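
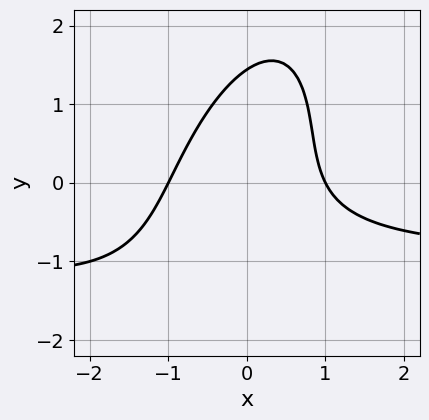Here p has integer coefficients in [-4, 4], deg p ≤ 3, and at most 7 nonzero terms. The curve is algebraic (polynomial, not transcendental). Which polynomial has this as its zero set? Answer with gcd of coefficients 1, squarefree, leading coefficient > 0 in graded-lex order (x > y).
First, deg p = 3.
Next, observable constraints: among the integer gridlines, it crosses the x-axis at x ∈ {-1, 1}.
Finally, assembling these constraints gives the stated polynomial.

3*x^2*y - 2*x*y^2 + y^3 + 3*x^2 - 3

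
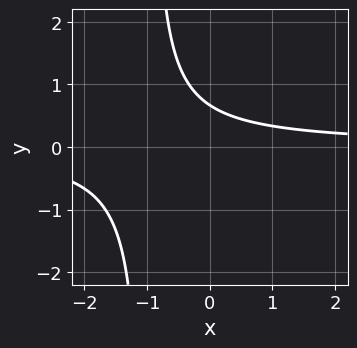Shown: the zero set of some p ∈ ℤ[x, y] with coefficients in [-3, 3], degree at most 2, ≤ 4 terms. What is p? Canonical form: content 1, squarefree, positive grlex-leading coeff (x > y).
(a) The degree is 2 — a generic line meets the curve in up to 2 points.
(b) Reading off the gridlines: it misses every integer gridline on the x-axis.
(c) Matching integer coefficients to the picture gives p.

3*x*y + 3*y - 2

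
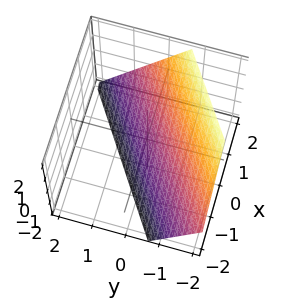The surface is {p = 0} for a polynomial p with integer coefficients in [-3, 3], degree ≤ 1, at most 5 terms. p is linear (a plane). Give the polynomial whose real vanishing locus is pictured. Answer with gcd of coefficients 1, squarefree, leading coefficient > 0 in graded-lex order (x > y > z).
1. deg p = 1.
2. Checking where it meets the axes: it meets the x-axis at x = 1 (among the integer gridlines); it crosses the z-axis at the gridline z = -1.
3. Solving for integer coefficients yields p as stated.

2*x - 3*y - 2*z - 2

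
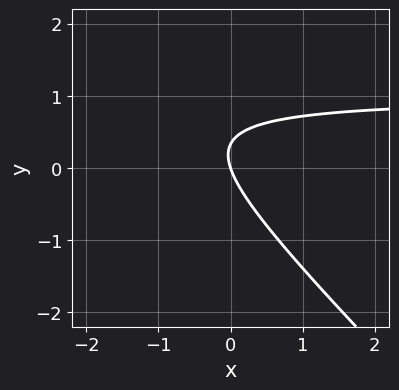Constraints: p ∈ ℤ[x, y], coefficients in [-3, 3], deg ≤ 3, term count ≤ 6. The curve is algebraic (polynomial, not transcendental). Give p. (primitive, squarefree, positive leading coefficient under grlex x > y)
First, the degree is 2 — no degree-1 curve has this shape.
Then, against the integer gridlines: one y-axis crossing is at y = 0; one x-axis crossing is at x = 0.
Finally, putting this together gives p.

3*x*y + 3*y^2 - 3*x - y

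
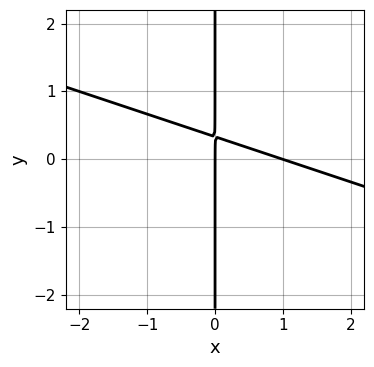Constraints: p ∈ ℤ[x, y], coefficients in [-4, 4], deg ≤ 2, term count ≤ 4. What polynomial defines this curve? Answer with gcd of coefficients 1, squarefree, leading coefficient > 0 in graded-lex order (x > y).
x^2 + 3*x*y - x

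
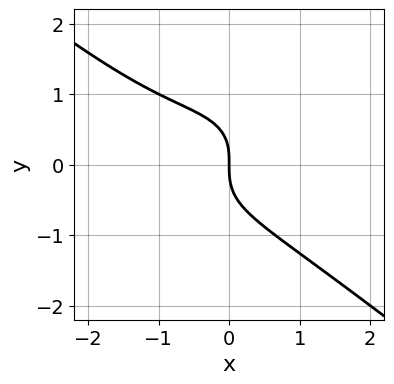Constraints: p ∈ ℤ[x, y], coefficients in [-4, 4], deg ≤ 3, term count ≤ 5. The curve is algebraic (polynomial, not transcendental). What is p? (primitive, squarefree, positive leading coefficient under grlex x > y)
First, the degree is 3 — the shape is more complex than any degree-2 curve.
Next, from the visible intercepts: it meets the y-axis at y = 0 (among the integer gridlines); it crosses the x-axis at the gridline x = 0.
Finally, assembling these constraints gives the stated polynomial.

x^3 + 2*y^3 + x^2 + 2*x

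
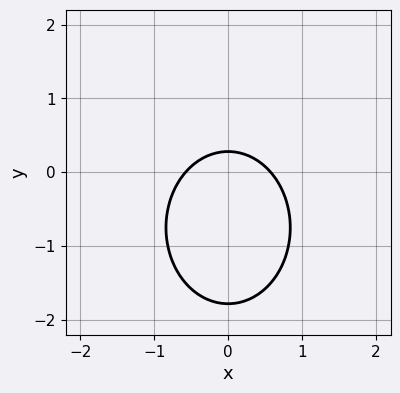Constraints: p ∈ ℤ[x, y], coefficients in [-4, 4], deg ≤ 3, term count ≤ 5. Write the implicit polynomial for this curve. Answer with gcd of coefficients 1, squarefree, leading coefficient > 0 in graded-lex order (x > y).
3*x^2 + 2*y^2 + 3*y - 1

First, degree: the shape is more complex than any degree-1 curve, so deg p = 2.
Next, symmetries: mirror symmetry x ↦ −x ⇒ only even powers of x.
Finally, fitting integer coefficients to these (and the overall shape) gives p.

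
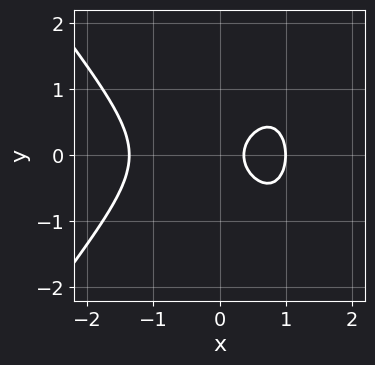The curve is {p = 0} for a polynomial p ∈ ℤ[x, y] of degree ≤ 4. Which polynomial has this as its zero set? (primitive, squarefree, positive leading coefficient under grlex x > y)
1. deg p = 3.
2. Symmetries: it's symmetric under y → −y, forcing even powers of y.
3. Observable constraints: it misses every integer gridline on the y-axis; it crosses the x-axis at the gridline x = 1.
4. These observations pin down the coefficients.

2*x^3 - x*y^2 + 3*y^2 - 3*x + 1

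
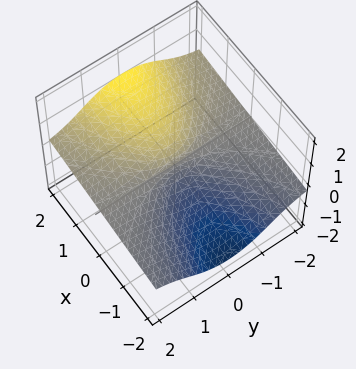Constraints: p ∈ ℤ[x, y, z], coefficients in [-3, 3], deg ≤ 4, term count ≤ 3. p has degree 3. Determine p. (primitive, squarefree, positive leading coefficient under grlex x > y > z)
First, degree: a generic line meets the surface in up to 3 points, so deg p = 3.
Then, checking where it meets the axes: it crosses the z-axis at the gridline z = 0; the visible y-axis segment lies entirely on the surface; it crosses the x-axis at the gridline x = 0.
Finally, matching integer coefficients to the picture gives p.

3*y^2*z + 2*z^3 - 2*x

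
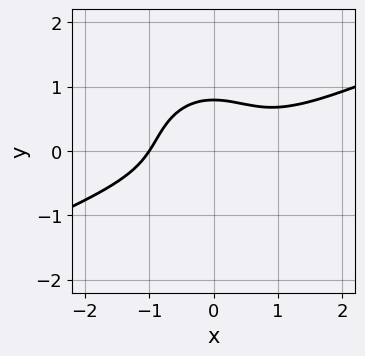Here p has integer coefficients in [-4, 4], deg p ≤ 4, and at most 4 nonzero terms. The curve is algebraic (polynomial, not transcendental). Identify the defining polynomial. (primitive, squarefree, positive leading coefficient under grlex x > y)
x^3 - 2*x^2*y - 2*y^3 + 1

1. Degree: the shape is more complex than any degree-2 curve, so deg p = 3.
2. Observable constraints: it meets the x-axis at x = -1 (among the integer gridlines).
3. Together with the visible shape, these determine p as stated.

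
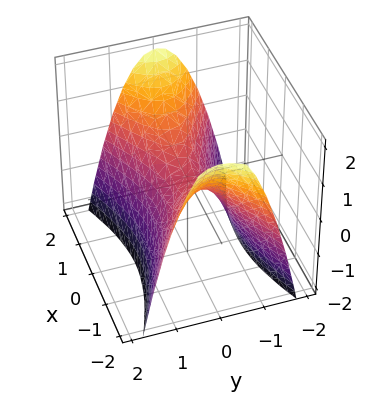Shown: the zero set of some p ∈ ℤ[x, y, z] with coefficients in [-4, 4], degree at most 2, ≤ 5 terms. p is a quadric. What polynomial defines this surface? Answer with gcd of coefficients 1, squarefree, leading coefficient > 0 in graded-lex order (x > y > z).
(a) deg p = 2. A hyperbolic paraboloid; a quadric.
(b) Symmetries: mirror symmetry x ↦ −x ⇒ only even powers of x; the y ↦ −y reflection is a symmetry, so y appears only in even powers.
(c) From the visible intercepts: it crosses the x-axis at the gridline x = 0; one z-axis crossing is at z = 0.
(d) Matching integer coefficients to the picture gives p.

x^2 - 3*y^2 - 2*z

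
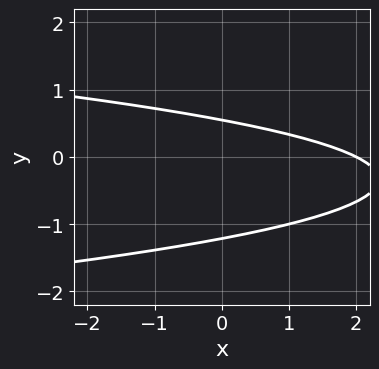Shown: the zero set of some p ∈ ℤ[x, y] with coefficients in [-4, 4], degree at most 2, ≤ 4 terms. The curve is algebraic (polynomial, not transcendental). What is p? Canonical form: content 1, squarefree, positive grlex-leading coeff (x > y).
(a) The degree is 2 — no degree-1 curve has this shape.
(b) Checking where it meets the axes: it crosses the x-axis at the gridline x = 2.
(c) Together with the visible shape, these determine p as stated.

3*y^2 + x + 2*y - 2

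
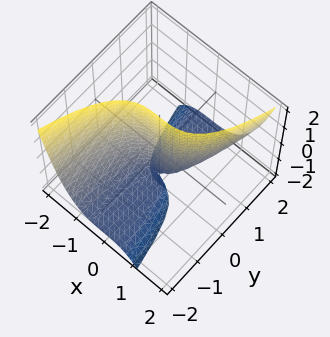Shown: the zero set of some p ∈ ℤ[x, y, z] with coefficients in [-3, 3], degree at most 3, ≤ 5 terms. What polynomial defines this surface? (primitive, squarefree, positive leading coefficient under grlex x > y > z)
deg p = 3. The shape is more complex than any degree-2 surface.
Reading off the gridlines: every point of the z-axis in the box is on the surface; one y-axis crossing is at y = 0.
Matching integer coefficients to the picture gives p.

2*x^3 - 2*y*z - 3*y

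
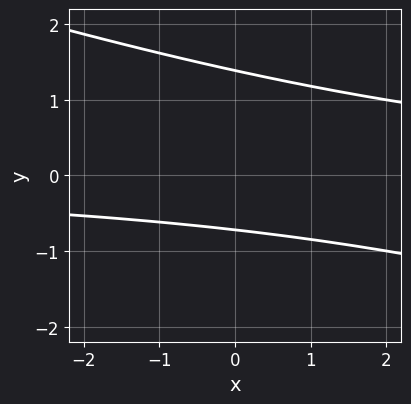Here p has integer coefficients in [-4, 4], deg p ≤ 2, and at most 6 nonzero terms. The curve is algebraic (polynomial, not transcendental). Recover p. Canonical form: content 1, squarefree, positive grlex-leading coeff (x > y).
x*y + 3*y^2 - 2*y - 3

(a) deg p = 2. A generic line meets the curve in up to 2 points.
(b) Reading off the gridlines: the curve avoids every integer x-axis point in the box.
(c) Solving for integer coefficients yields p as stated.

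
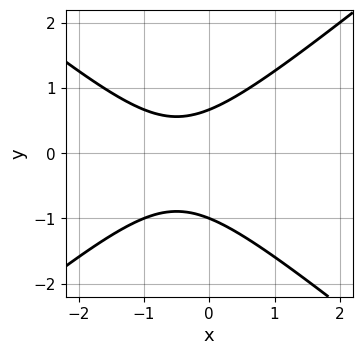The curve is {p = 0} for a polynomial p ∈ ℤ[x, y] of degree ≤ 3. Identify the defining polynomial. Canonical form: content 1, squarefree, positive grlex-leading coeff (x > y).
1. The degree is 2 — the shape is more complex than any degree-1 curve.
2. From the visible intercepts: the curve avoids every integer x-axis point in the box; it meets the y-axis at y = -1 (among the integer gridlines).
3. Together with the visible shape, these determine p as stated.

2*x^2 - 3*y^2 + 2*x - y + 2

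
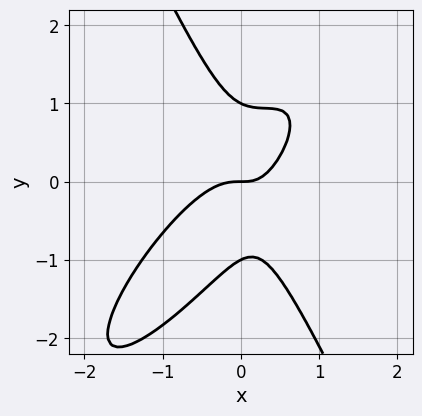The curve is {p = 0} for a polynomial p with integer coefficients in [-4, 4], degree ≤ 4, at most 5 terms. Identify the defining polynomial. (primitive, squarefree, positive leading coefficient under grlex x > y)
3*x^3 - 3*x^2*y + y^3 + x*y - y

(a) The degree is 3 — a generic line meets the curve in up to 3 points.
(b) Observable constraints: it crosses the x-axis at the gridline x = 0; among the integer gridlines, it crosses the y-axis at y ∈ {-1, 0, 1}.
(c) Solving for integer coefficients yields p as stated.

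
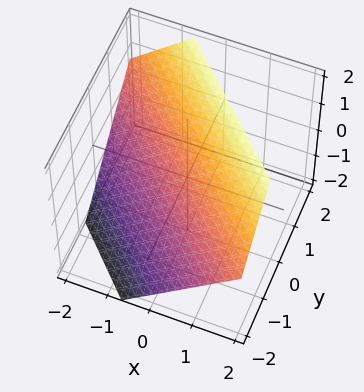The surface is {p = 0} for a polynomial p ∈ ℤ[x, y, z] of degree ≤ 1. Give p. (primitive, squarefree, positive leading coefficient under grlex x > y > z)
3*x + 3*y - 3*z + 2

Degree: the surface is flat (a plane), so deg p = 1.
Matching integer coefficients to the picture gives p.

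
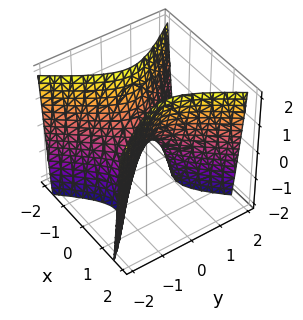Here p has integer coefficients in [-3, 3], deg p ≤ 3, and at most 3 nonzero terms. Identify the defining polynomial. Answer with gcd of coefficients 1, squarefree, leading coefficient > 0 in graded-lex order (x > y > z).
3*x^2 - 2*y^2 - z

deg p = 2. A hyperbolic paraboloid; a quadric.
Symmetries: mirror symmetry y ↦ −y ⇒ only even powers of y; the x ↦ −x reflection is a symmetry, so x appears only in even powers.
Observable constraints: one z-axis crossing is at z = 0; it crosses the y-axis at the gridline y = 0.
Fitting integer coefficients to these (and the overall shape) gives p.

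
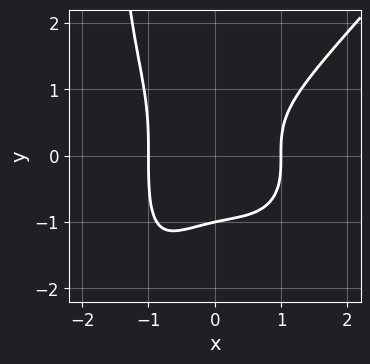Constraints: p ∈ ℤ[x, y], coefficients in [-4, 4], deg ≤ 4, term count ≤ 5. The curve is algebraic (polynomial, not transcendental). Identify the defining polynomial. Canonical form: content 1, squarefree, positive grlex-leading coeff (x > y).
3*x^4 - 2*x*y^3 - 3*y^3 - 3

The degree is 4 — a generic line meets the curve in up to 4 points.
Against the integer gridlines: the x-axis gridline crossings are at x ∈ {-1, 1}; it meets the y-axis at y = -1 (among the integer gridlines).
Solving for integer coefficients yields p as stated.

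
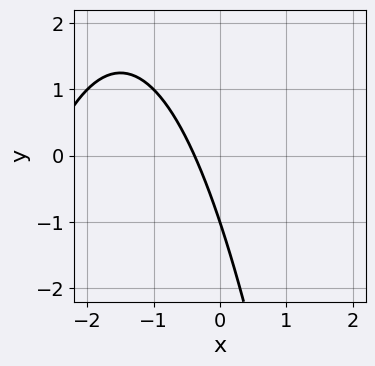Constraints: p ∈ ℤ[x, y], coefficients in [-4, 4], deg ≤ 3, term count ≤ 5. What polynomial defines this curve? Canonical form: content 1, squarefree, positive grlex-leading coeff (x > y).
First, the degree is 2 — a generic line meets the curve in up to 2 points.
Then, against the integer gridlines: one y-axis crossing is at y = -1.
Finally, the integer polynomial consistent with all of this is the stated p.

x^2 + 3*x + y + 1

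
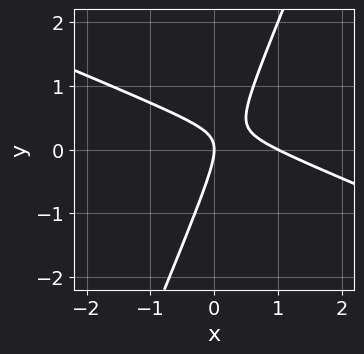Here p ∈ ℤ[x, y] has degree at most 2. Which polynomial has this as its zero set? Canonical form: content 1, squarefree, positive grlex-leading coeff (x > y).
x^2 + 2*x*y - y^2 - x

deg p = 2. The shape is more complex than any degree-1 curve.
Checking where it meets the axes: one y-axis crossing is at y = 0; the x-axis gridline crossings are at x ∈ {0, 1}.
Assembling these constraints gives the stated polynomial.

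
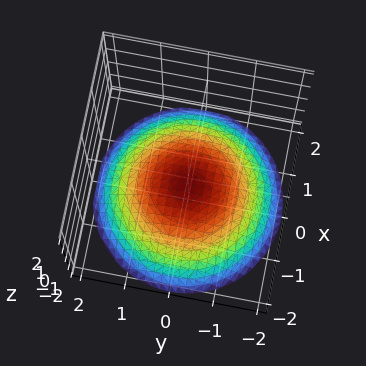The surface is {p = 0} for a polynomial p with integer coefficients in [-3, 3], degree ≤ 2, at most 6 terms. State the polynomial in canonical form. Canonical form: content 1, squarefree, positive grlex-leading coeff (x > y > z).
(a) Degree: no degree-1 surface has this shape, so deg p = 2.
(b) Symmetries: rotational symmetry about the z-axis ⇒ p depends on x, y only through x² + y².
(c) From the visible intercepts: it misses every integer gridline on the y-axis; no x-intercept at any integer in the box; a circular section at z = -1 has radius exactly 1.
(d) The integer polynomial consistent with all of this is the stated p.

x^2 + y^2 + 3*z + 2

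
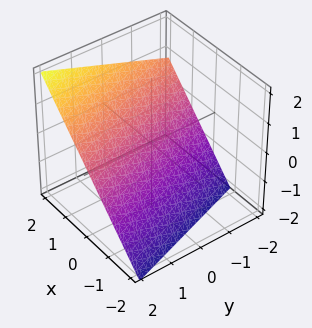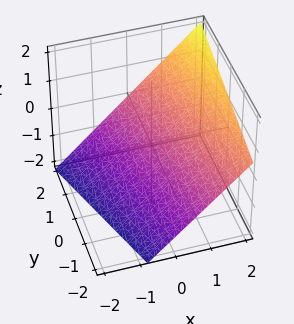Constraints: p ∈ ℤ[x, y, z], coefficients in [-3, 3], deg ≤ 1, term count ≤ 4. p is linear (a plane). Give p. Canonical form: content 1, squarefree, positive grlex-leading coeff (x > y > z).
3*x + y - 3*z - 2

1. The degree is 1 — the surface is flat (a plane).
2. Observable constraints: it crosses the y-axis at the gridline y = 2.
3. Matching integer coefficients to the picture gives p.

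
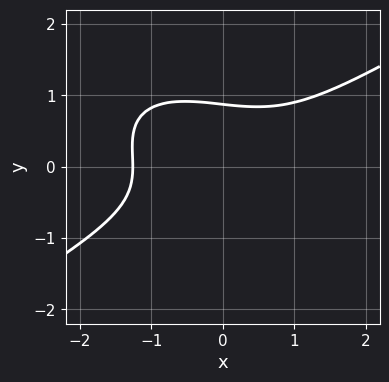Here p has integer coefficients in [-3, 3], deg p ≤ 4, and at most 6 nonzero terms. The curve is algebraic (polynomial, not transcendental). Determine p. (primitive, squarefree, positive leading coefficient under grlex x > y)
x^3 - x*y^2 - 3*y^3 + 2

(a) The degree is 3 — the shape is more complex than any degree-2 curve.
(b) Matching integer coefficients to the picture gives p.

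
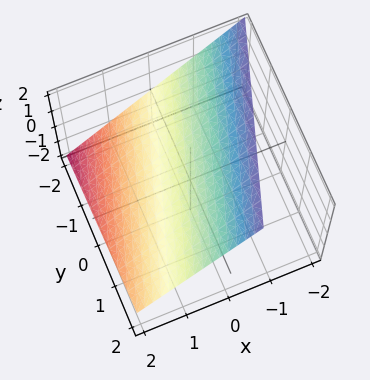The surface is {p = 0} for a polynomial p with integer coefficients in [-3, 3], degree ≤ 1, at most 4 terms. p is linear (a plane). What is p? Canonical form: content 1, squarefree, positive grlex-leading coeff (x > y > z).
First, degree: every cross-section is a straight line — this is a plane, so deg p = 1.
Then, observable constraints: it meets the y-axis at y = -2 (among the integer gridlines).
Finally, solving for integer coefficients yields p as stated.

3*x - y + 3*z - 2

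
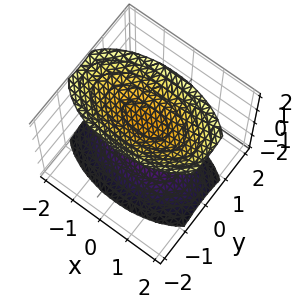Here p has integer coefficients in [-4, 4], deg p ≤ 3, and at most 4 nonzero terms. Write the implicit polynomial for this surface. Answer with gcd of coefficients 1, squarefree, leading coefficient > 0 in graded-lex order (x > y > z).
First, I count 2 distinct pieces. Treating them together as one polynomial.
Then, degree: two sheets facing apart; a quadric, so deg p = 2.
Then, symmetries: it's symmetric under x → −x, forcing even powers of x; the y ↦ −y reflection is a symmetry, so y appears only in even powers; mirror symmetry z ↦ −z ⇒ only even powers of z.
Next, checking where it meets the axes: no y-intercept at any integer in the box; it misses every integer gridline on the x-axis.
Finally, putting this together gives p.

x^2 + 3*y^2 - 2*z^2 + 3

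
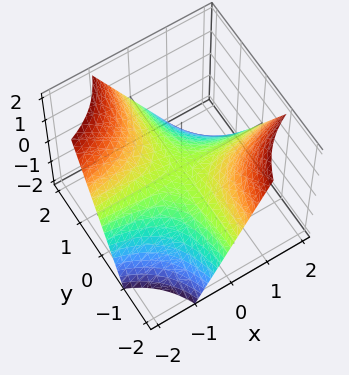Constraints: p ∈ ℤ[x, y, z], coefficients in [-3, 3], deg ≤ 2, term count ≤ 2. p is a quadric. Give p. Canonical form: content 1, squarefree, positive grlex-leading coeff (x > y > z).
The degree is 2 — a hyperbolic paraboloid; a quadric.
Observable constraints: the visible x-axis segment lies entirely on the surface; it meets the z-axis at z = 0 (among the integer gridlines); every point of the y-axis in the box is on the surface.
Matching integer coefficients to the picture gives p.

x*y + z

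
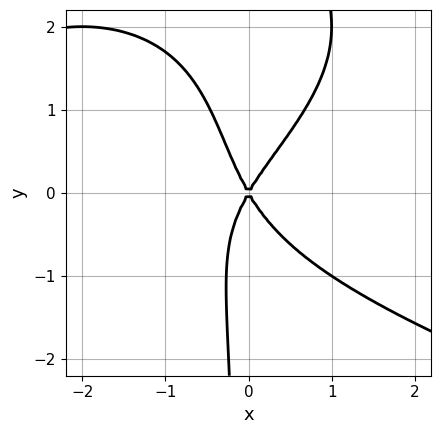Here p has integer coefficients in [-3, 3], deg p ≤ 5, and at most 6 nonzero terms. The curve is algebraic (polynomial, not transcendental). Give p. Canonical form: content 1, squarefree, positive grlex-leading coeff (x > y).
deg p = 4.
From the axis intercepts and sections: one y-axis crossing is at y = 0; it meets the x-axis at x = 0 (among the integer gridlines).
These observations pin down the coefficients.

x*y^3 + x^3 - 2*x*y^2 + 3*x^2 - y^2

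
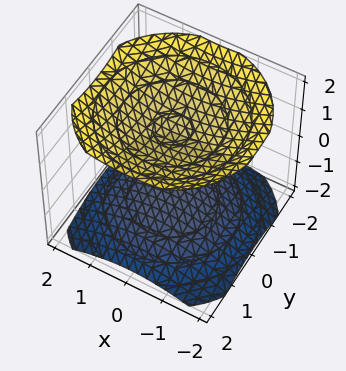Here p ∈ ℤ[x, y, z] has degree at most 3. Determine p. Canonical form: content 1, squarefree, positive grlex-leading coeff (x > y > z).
x^2 + y^2 - 2*z^2 + 3

I count 2 distinct pieces. Treating them together as one polynomial.
Degree: two sheets facing apart; a quadric, so deg p = 2.
Symmetries: the z ↦ −z reflection is a symmetry, so z appears only in even powers; the z-axis is an axis of rotation, so x and y enter only as x² + y².
From the visible intercepts: the surface avoids every integer y-axis point in the box; it misses every integer gridline on the x-axis.
Together with the visible shape, these determine p as stated.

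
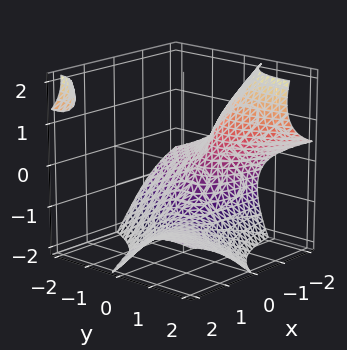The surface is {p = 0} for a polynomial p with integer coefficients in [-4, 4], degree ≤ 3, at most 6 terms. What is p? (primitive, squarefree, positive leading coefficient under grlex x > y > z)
3*x*y*z + z^3 + 2*y^2 + 2*x + 2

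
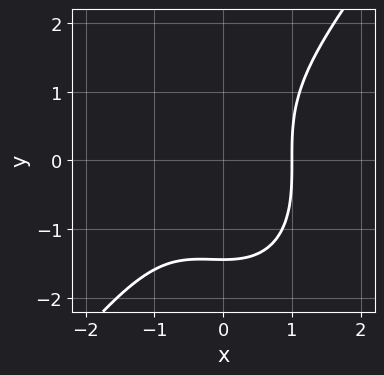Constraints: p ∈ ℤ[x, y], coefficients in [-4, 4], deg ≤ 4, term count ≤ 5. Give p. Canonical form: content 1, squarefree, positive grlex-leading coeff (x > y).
The degree is 3 — a generic line meets the curve in up to 3 points.
From the axis intercepts and sections: one x-axis crossing is at x = 1.
Solving for integer coefficients yields p as stated.

2*x^3 - y^3 + x^2 - 3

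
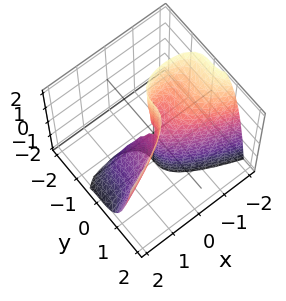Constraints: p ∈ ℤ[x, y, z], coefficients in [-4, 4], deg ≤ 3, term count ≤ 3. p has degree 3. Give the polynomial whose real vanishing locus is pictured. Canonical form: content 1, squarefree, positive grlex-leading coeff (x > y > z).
2*y^3 - x^2 - x*z

First, degree: no degree-2 surface has this shape, so deg p = 3.
Next, reading off the gridlines: the visible z-axis segment lies entirely on the surface; it crosses the y-axis at the gridline y = 0; it meets the x-axis at x = 0 (among the integer gridlines).
Finally, solving for integer coefficients yields p as stated.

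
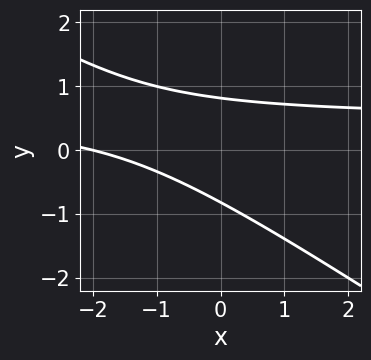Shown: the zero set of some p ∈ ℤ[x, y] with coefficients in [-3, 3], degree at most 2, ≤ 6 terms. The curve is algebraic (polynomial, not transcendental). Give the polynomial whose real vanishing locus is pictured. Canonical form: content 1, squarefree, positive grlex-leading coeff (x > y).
2*x*y + 3*y^2 - x - 2

1. deg p = 2. No degree-1 curve has this shape.
2. Checking where it meets the axes: it meets the x-axis at x = -2 (among the integer gridlines).
3. Putting this together gives p.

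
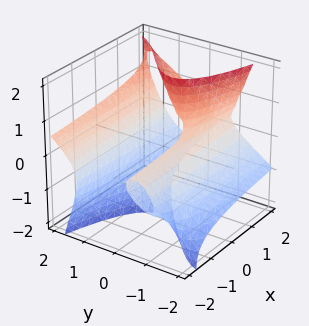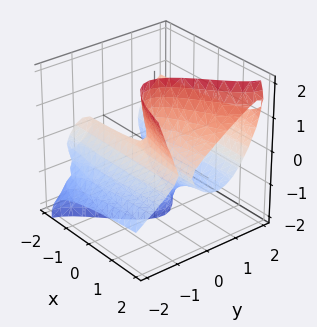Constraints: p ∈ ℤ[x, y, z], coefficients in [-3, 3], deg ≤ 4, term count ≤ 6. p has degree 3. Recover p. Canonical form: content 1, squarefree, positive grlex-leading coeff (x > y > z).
2*x*z^2 + 2*y^3 - 3*y^2*z - 3*y - 1

First, deg p = 3. The shape is more complex than any degree-2 surface.
Then, from the visible intercepts: no x-intercept at any integer in the box; the surface avoids every integer z-axis point in the box.
Finally, putting this together gives p. Check: (0, -1, 0) on the y-axis lies on the surface, and p(0, -1, 0) = 0. ✓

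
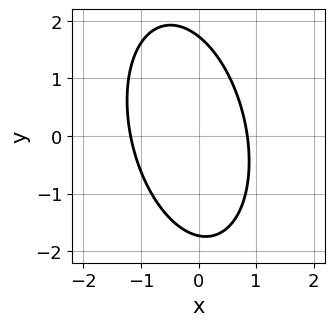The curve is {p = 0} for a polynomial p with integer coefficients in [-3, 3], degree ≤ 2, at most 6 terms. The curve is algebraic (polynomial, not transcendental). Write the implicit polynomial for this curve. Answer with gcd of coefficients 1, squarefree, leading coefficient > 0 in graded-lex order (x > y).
3*x^2 + x*y + y^2 + x - 3

(a) deg p = 2.
(b) Matching integer coefficients to the picture gives p.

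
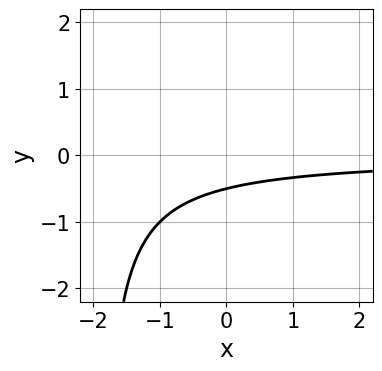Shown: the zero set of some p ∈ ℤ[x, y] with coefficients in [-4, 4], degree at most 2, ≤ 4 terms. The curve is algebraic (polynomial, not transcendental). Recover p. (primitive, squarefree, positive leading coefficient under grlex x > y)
x*y + 2*y + 1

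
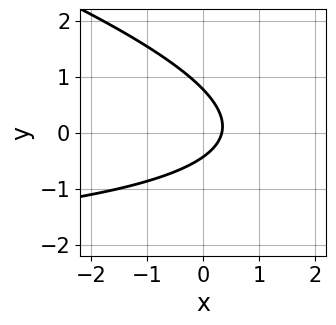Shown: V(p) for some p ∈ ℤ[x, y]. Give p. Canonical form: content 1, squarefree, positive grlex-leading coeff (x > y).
First, the degree is 2 — a generic line meets the curve in up to 2 points.
Finally, matching integer coefficients to the picture gives p.

x*y + 3*y^2 + 3*x - y - 1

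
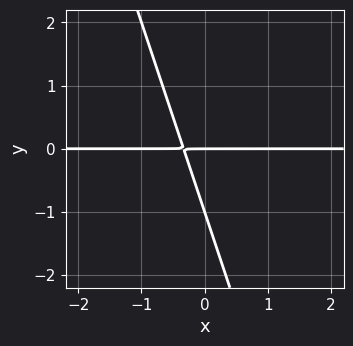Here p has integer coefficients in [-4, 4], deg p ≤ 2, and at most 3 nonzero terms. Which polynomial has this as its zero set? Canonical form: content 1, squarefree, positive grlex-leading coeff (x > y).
3*x*y + y^2 + y

deg p = 2.
Against the integer gridlines: the visible x-axis segment lies entirely on the curve; among the integer gridlines, it crosses the y-axis at y ∈ {-1, 0}.
Fitting integer coefficients to these (and the overall shape) gives p.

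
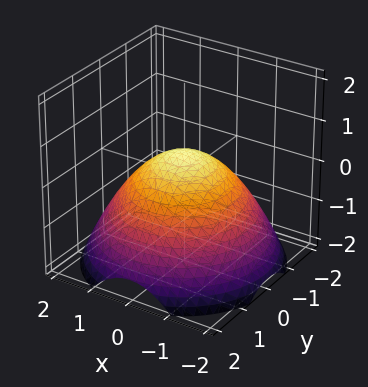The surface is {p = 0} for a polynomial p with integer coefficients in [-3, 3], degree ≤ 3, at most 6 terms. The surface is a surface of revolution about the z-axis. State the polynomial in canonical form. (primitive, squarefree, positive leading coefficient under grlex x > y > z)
The degree is 2 — a generic line meets the surface in up to 2 points.
Symmetries: the surface is invariant under rotation about z: p = q(x² + y², z).
From the axis intercepts and sections: a circular section at z = -1 has radius between 1 and 2; the x-axis gridline crossings are at x ∈ {-1, 1}; among the integer gridlines, it crosses the y-axis at y ∈ {-1, 1}.
Putting this together gives p.

x^2 + y^2 + 2*z - 1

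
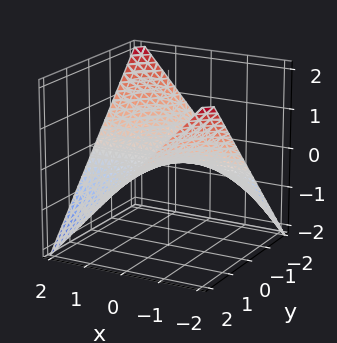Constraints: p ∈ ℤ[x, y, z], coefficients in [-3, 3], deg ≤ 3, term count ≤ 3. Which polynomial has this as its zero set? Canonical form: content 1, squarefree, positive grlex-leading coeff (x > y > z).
deg p = 2.
From the visible intercepts: every point of the x-axis in the box is on the surface; every point of the y-axis in the box is on the surface; it crosses the z-axis at the gridline z = 0.
Assembling these constraints gives the stated polynomial.

x*y + 2*z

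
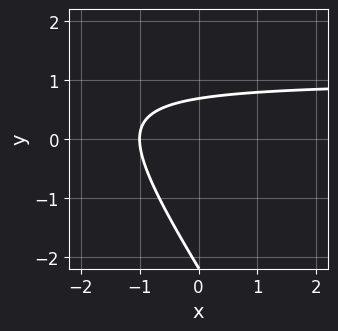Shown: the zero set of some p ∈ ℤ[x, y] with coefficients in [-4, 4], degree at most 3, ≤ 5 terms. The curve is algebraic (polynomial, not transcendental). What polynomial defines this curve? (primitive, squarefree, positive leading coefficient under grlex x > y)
3*x*y + 2*y^2 - 3*x + 3*y - 3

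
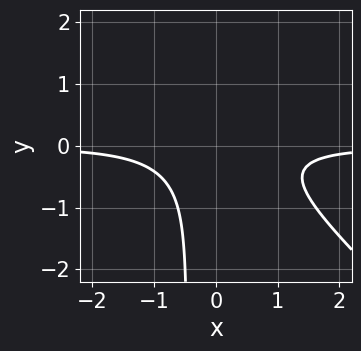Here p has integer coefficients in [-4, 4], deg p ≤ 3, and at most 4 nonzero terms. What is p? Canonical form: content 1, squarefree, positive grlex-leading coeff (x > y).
1. deg p = 3. A generic line meets the curve in up to 3 points.
2. Checking where it meets the axes: no x-intercept at any integer in the box; the curve avoids every integer y-axis point in the box.
3. Matching integer coefficients to the picture gives p.

2*x^2*y + 2*x*y^2 + y^2 + 1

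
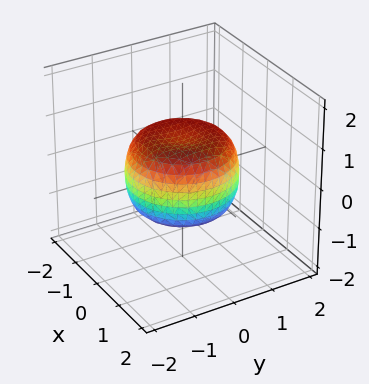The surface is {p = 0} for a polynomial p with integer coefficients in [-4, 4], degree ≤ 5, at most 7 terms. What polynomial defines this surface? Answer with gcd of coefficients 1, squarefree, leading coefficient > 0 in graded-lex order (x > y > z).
First, deg p = 4. The shape is more complex than any degree-3 surface.
Next, symmetries: every cross-section ⟂ z is a circle, so x, y appear only via x² + y².
Next, observable constraints: a circular section at z = 0 has radius between 1 and 2.
Finally, fitting integer coefficients to these (and the overall shape) gives p.

2*x^4 + 4*x^2*y^2 + 2*y^4 - 2*x^2 - 2*y^2 + 3*z^2 - 2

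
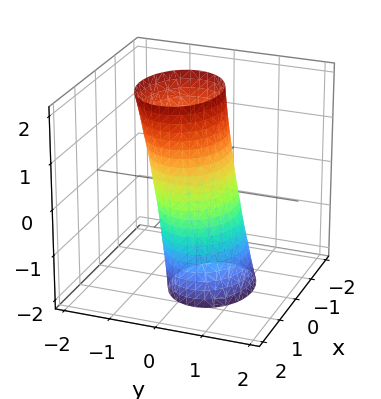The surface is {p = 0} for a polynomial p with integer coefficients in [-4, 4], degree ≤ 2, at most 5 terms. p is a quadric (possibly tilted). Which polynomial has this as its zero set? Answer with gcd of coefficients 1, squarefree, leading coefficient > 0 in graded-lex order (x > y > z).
2*x^2 + 3*y^2 + y*z - 2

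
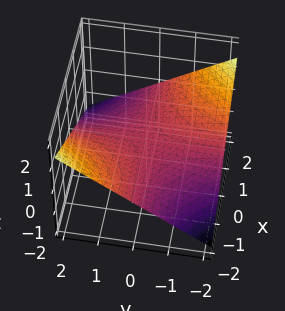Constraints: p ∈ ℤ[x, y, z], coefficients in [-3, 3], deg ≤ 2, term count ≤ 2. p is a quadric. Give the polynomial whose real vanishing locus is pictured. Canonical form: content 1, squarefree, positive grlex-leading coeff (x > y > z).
x*y + 3*z

(a) The degree is 2 — a hyperbolic paraboloid; a quadric.
(b) From the visible intercepts: it crosses the z-axis at the gridline z = 0; the visible x-axis segment lies entirely on the surface; every point of the y-axis in the box is on the surface.
(c) Matching integer coefficients to the picture gives p.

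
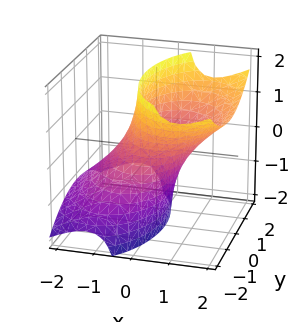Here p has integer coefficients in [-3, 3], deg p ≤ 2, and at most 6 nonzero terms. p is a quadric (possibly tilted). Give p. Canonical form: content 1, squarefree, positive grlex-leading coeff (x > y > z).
2*x^2 - 3*x*z + y^2 - 2

Degree: no degree-1 surface has this shape, so deg p = 2.
Against the integer gridlines: among the integer gridlines, it crosses the x-axis at x ∈ {-1, 1}; the surface avoids every integer z-axis point in the box.
Fitting integer coefficients to these (and the overall shape) gives p.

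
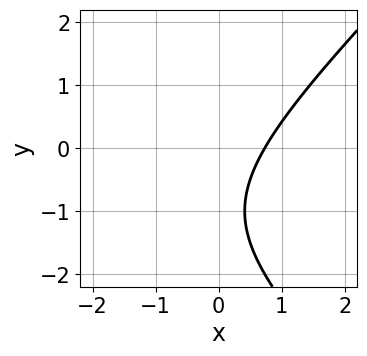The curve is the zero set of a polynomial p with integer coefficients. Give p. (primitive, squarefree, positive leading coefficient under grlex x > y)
1. The degree is 2 — a generic line meets the curve in up to 2 points.
2. Observable constraints: it misses every integer gridline on the y-axis.
3. Matching integer coefficients to the picture gives p.

x^2 - y^2 + 2*x - 2*y - 2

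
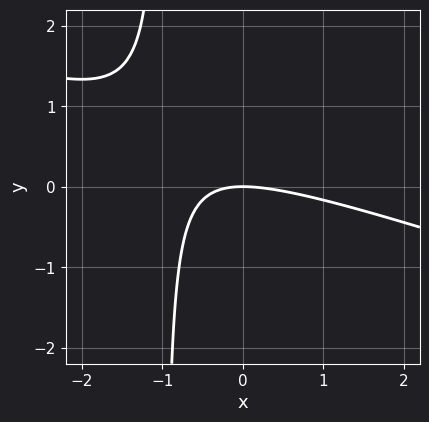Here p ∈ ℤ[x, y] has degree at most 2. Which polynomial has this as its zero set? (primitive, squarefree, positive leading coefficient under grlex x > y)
x^2 + 3*x*y + 3*y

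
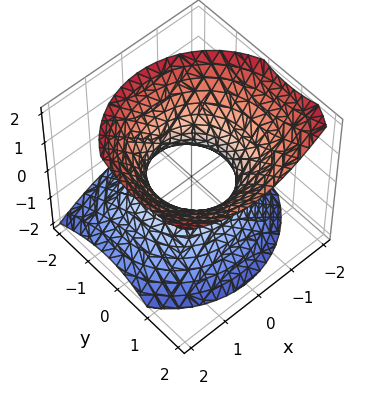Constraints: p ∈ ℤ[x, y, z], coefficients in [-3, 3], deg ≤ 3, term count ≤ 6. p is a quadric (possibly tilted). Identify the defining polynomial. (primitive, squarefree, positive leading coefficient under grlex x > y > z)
3*x^2 + 3*y^2 - 2*y*z - 3*z^2 - 3

1. The degree is 2 — a generic line meets the surface in up to 2 points.
2. From the axis intercepts and sections: it misses every integer gridline on the z-axis; among the integer gridlines, it crosses the x-axis at x ∈ {-1, 1}.
3. Putting this together gives p. Check: (0, 1, 0) on the y-axis lies on the surface, and p(0, 1, 0) = 0. ✓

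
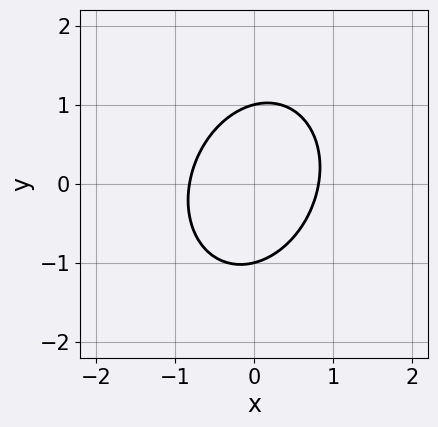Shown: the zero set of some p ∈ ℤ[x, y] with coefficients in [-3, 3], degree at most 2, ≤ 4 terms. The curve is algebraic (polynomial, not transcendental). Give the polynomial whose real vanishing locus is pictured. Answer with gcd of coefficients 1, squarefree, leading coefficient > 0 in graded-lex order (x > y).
3*x^2 - x*y + 2*y^2 - 2

(a) deg p = 2. The shape is more complex than any degree-1 curve.
(b) Against the integer gridlines: the y-axis gridline crossings are at y ∈ {-1, 1}.
(c) These observations pin down the coefficients.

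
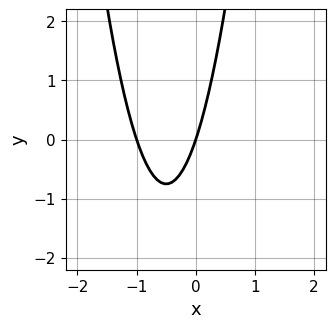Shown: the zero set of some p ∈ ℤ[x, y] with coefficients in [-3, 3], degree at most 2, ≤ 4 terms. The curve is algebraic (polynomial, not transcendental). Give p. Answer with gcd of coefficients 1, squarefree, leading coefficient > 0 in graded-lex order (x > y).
The degree is 2 — no degree-1 curve has this shape.
Observable constraints: the x-axis gridline crossings are at x ∈ {-1, 0}; it meets the y-axis at y = 0 (among the integer gridlines).
These observations pin down the coefficients.

3*x^2 + 3*x - y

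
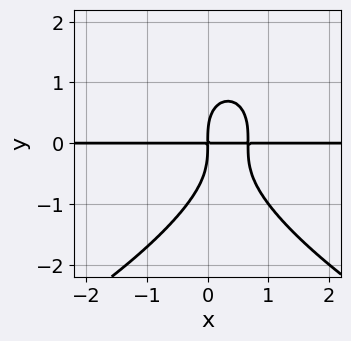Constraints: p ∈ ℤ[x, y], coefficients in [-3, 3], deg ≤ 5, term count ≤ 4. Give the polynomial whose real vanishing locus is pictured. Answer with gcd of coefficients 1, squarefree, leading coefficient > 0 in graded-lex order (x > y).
y^4 + 3*x^2*y - 2*x*y

First, degree: the shape is more complex than any degree-3 curve, so deg p = 4.
Next, checking where it meets the axes: every point of the x-axis in the box is on the curve.
Finally, fitting integer coefficients to these (and the overall shape) gives p.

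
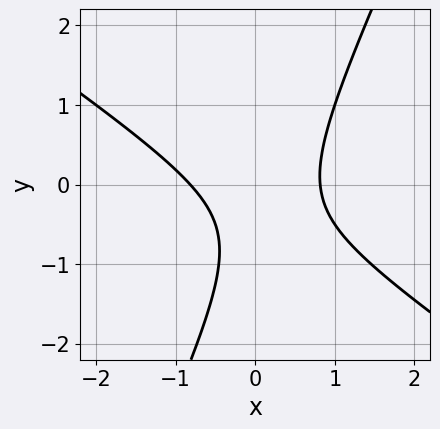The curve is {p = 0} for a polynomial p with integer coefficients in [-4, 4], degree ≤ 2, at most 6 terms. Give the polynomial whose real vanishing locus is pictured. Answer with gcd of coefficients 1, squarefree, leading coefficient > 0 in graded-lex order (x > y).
1. deg p = 2. The shape is more complex than any degree-1 curve.
2. From the axis intercepts and sections: the curve avoids every integer y-axis point in the box.
3. The integer polynomial consistent with all of this is the stated p.

3*x^2 + 3*x*y - 2*y^2 - 2*y - 2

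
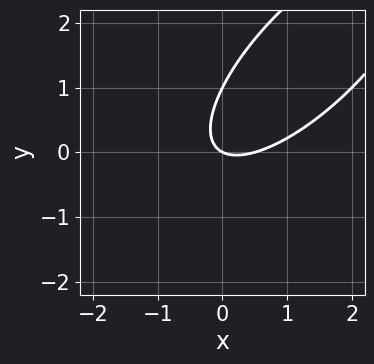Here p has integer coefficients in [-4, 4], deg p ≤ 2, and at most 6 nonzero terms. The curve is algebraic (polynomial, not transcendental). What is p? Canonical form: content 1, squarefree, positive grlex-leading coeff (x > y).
2*x^2 - 3*x*y + 2*y^2 - x - 2*y

(a) deg p = 2. A generic line meets the curve in up to 2 points.
(b) From the visible intercepts: among the integer gridlines, it crosses the y-axis at y ∈ {0, 1}; one x-axis crossing is at x = 0.
(c) The integer polynomial consistent with all of this is the stated p.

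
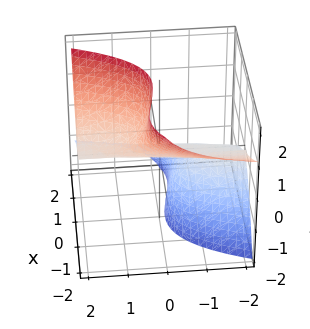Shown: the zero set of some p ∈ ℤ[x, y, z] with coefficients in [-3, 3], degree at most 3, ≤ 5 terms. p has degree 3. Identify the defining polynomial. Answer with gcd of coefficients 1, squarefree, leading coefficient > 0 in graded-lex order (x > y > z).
2*x^3 + 2*x^2*z - 3*y*z^2 + z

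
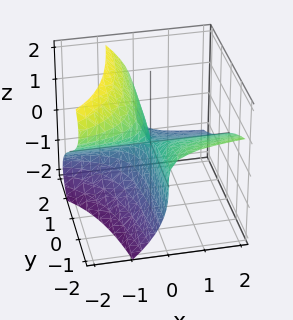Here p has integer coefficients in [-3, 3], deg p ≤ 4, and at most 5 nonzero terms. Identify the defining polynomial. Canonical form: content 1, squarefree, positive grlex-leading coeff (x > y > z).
Degree: the shape is more complex than any degree-2 surface, so deg p = 3.
Observable constraints: every point of the x-axis in the box is on the surface; the visible y-axis segment lies entirely on the surface.
Assembling these constraints gives the stated polynomial.

z^3 + 2*x*y + 3*x*z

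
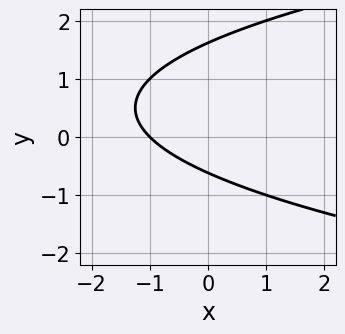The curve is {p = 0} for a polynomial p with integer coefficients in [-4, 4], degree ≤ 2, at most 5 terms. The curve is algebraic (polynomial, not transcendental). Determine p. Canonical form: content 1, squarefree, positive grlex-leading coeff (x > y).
y^2 - x - y - 1

(a) Degree: no degree-1 curve has this shape, so deg p = 2.
(b) From the visible intercepts: one x-axis crossing is at x = -1.
(c) These observations pin down the coefficients.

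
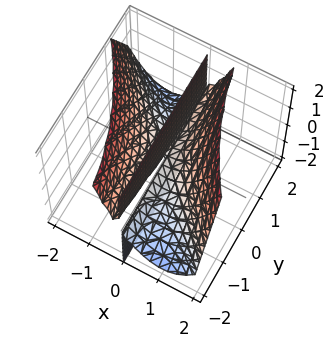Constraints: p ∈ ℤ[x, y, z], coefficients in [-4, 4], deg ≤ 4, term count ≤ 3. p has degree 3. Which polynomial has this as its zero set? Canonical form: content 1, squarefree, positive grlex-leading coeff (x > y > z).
x^3 + x^2*y - x*z

First, the degree is 3 — a generic line meets the surface in up to 3 points.
Then, observable constraints: it crosses the x-axis at the gridline x = 0; the visible y-axis segment lies entirely on the surface.
Finally, putting this together gives p. Check: (0, 0, 2) on the z-axis lies on the surface, and p(0, 0, 2) = 0. ✓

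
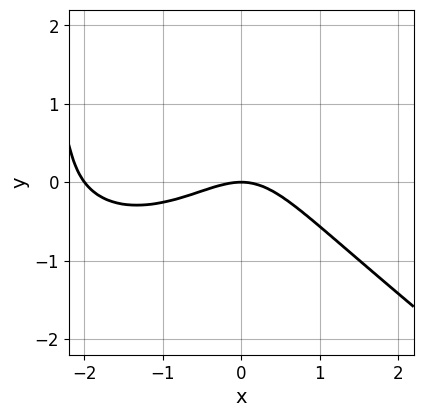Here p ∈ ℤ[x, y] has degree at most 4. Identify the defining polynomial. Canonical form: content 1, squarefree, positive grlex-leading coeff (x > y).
x^3 + 2*y^3 + 2*x^2 - 3*y^2 + 3*y

First, deg p = 3. No degree-2 curve has this shape.
Next, against the integer gridlines: among the integer gridlines, it crosses the x-axis at x ∈ {-2, 0}; it meets the y-axis at y = 0 (among the integer gridlines).
Finally, putting this together gives p.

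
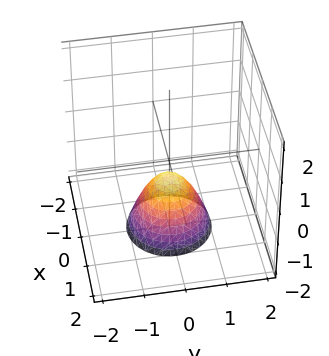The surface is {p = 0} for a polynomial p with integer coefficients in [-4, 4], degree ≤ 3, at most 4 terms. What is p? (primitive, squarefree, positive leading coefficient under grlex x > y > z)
(a) The degree is 2 — a generic line meets the surface in up to 2 points.
(b) By symmetry, the surface is invariant under rotation about z: p = q(x² + y², z).
(c) From the visible intercepts: the surface avoids every integer y-axis point in the box; the surface avoids every integer x-axis point in the box.
(d) Matching integer coefficients to the picture gives p.

3*x^2 + 3*y^2 + 2*z + 1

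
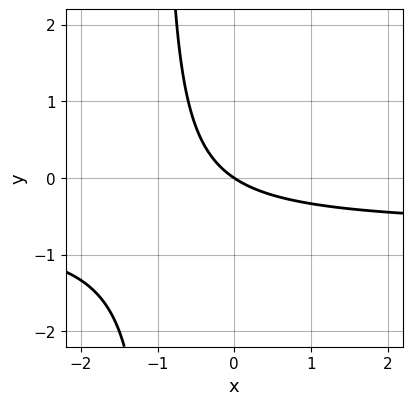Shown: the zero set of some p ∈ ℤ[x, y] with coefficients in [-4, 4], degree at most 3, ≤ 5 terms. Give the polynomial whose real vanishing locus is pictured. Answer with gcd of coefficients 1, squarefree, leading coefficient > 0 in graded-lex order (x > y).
3*x*y + 2*x + 3*y

First, degree: no degree-1 curve has this shape, so deg p = 2.
Then, checking where it meets the axes: it meets the y-axis at y = 0 (among the integer gridlines); it crosses the x-axis at the gridline x = 0.
Finally, fitting integer coefficients to these (and the overall shape) gives p.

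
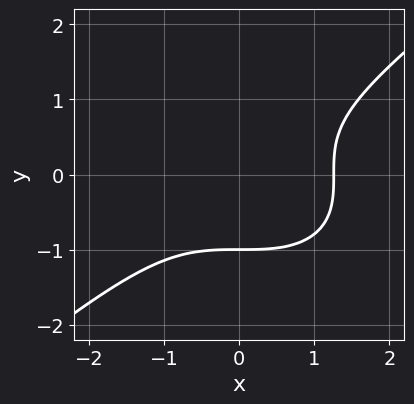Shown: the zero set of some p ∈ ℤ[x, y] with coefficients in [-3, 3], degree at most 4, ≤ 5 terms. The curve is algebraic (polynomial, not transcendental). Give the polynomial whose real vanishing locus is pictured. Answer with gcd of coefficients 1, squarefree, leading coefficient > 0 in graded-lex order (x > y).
x^3 - 2*y^3 - 2

1. The degree is 3 — a generic line meets the curve in up to 3 points.
2. Observable constraints: one y-axis crossing is at y = -1.
3. Putting this together gives p.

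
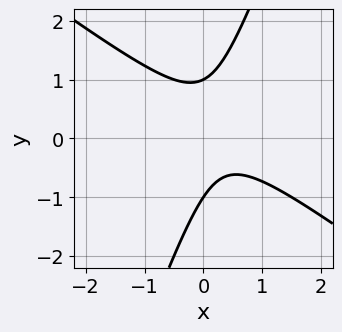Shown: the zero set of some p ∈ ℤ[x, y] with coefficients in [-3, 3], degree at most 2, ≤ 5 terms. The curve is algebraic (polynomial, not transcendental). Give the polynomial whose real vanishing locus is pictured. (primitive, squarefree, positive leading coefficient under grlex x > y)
(a) deg p = 2. A generic line meets the curve in up to 2 points.
(b) Reading off the gridlines: it misses every integer gridline on the x-axis; among the integer gridlines, it crosses the y-axis at y ∈ {-1, 1}.
(c) Together with the visible shape, these determine p as stated.

2*x^2 + 2*x*y - y^2 - x + 1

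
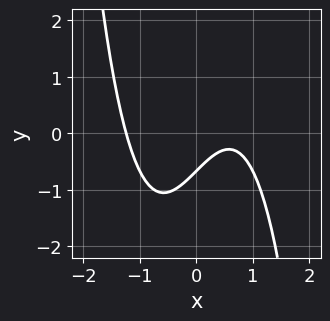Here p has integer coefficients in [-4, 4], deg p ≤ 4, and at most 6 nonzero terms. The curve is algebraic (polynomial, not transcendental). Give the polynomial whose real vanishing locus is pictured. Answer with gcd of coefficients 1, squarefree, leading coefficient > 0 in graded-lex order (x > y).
First, degree: a generic line meets the curve in up to 3 points, so deg p = 3.
Finally, the integer polynomial consistent with all of this is the stated p.

3*x^3 - 3*x + 3*y + 2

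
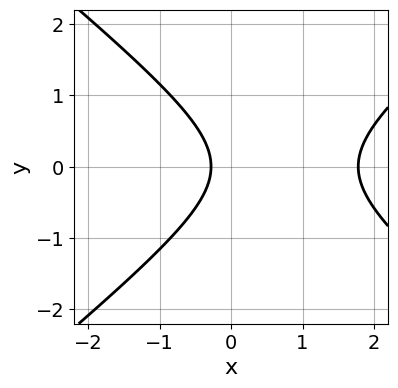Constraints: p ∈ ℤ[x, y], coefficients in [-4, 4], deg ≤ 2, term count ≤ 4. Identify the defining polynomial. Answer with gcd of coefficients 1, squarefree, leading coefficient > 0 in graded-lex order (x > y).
2*x^2 - 3*y^2 - 3*x - 1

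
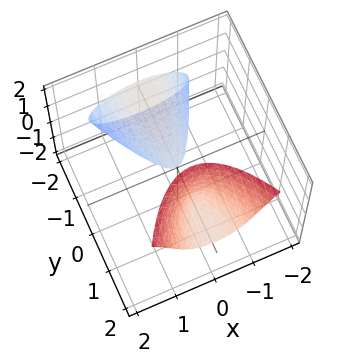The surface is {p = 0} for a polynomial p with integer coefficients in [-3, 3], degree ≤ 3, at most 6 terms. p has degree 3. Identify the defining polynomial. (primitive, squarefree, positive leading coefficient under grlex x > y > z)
z^3 - 3*x^2 + 3*y*z - 3*z^2 - y

The picture has 2 separate pieces. Treating them together as one polynomial.
Degree: a generic line meets the surface in up to 3 points, so deg p = 3.
Observable constraints: one x-axis crossing is at x = 0; one y-axis crossing is at y = 0; it meets the z-axis at z = 0 (among the integer gridlines).
Matching integer coefficients to the picture gives p.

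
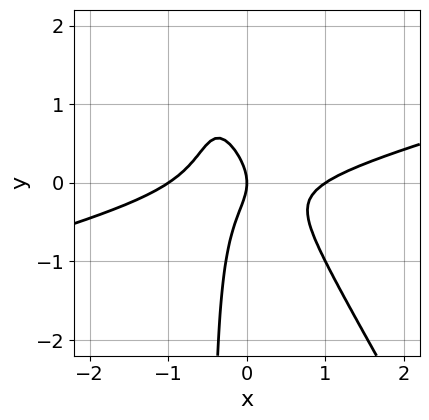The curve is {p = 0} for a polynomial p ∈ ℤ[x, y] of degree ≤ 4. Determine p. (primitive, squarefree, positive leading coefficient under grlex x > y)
x^3 - 3*x^2*y - 2*x*y^2 - y^2 - x

The degree is 3 — the shape is more complex than any degree-2 curve.
Checking where it meets the axes: it meets the y-axis at y = 0 (among the integer gridlines); the x-axis gridline crossings are at x ∈ {-1, 0, 1}.
Solving for integer coefficients yields p as stated.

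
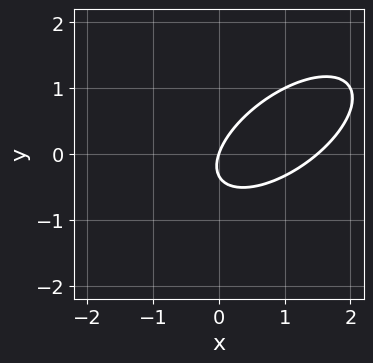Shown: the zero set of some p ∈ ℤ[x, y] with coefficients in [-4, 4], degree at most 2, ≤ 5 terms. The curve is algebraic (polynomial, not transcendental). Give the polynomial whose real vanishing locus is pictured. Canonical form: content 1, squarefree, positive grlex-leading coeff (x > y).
2*x^2 - 3*x*y + 3*y^2 - 3*x + y

(a) The degree is 2 — the shape is more complex than any degree-1 curve.
(b) From the visible intercepts: one y-axis crossing is at y = 0; one x-axis crossing is at x = 0.
(c) Putting this together gives p.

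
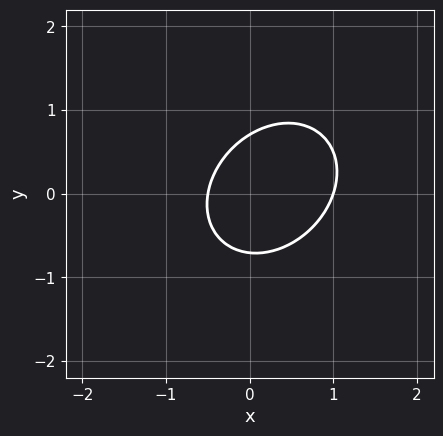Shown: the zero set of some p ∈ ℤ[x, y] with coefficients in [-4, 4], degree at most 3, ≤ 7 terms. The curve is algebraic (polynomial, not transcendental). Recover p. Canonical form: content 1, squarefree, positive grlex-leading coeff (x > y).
deg p = 2. A generic line meets the curve in up to 2 points.
From the axis intercepts and sections: it meets the x-axis at x = 1 (among the integer gridlines).
Solving for integer coefficients yields p as stated.

2*x^2 - x*y + 2*y^2 - x - 1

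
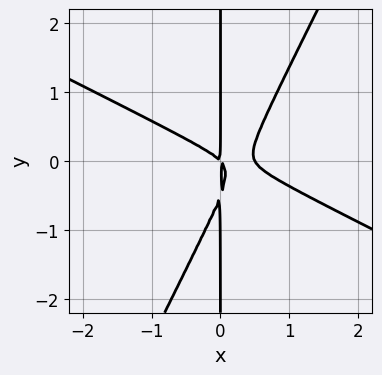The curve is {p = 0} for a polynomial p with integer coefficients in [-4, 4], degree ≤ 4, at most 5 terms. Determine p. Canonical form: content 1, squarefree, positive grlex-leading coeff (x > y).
2*x^3 + 3*x^2*y - 2*x*y^2 - x^2 - x*y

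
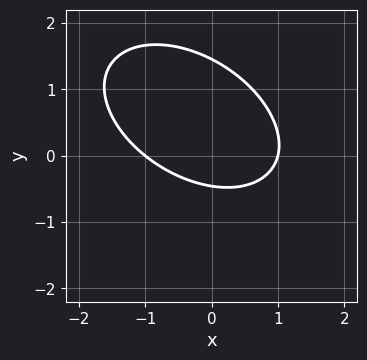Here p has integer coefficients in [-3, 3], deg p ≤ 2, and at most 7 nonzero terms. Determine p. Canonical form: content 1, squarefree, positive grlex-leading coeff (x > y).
First, degree: no degree-1 curve has this shape, so deg p = 2.
Then, reading off the gridlines: the x-axis gridline crossings are at x ∈ {-1, 1}.
Finally, putting this together gives p.

2*x^2 + 2*x*y + 3*y^2 - 3*y - 2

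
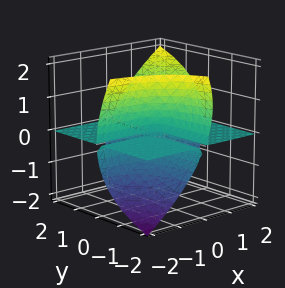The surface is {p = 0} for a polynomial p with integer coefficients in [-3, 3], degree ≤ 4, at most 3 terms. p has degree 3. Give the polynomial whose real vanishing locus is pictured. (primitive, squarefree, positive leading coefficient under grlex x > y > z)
1. There are 2 components. They look like related sheets of one shape, so recover p as a whole.
2. The degree is 3 — the shape is more complex than any degree-2 surface.
3. Reading off the gridlines: it crosses the z-axis at the gridline z = 0; the visible x-axis segment lies entirely on the surface.
4. Together with the visible shape, these determine p as stated.

2*x*y*z - y*z^2 - z^3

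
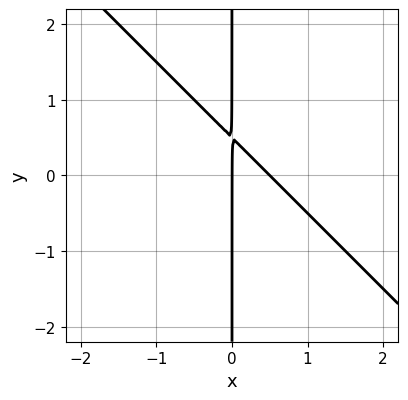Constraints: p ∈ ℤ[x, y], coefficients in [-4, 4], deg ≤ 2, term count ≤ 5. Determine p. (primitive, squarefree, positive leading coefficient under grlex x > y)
2*x^2 + 2*x*y - x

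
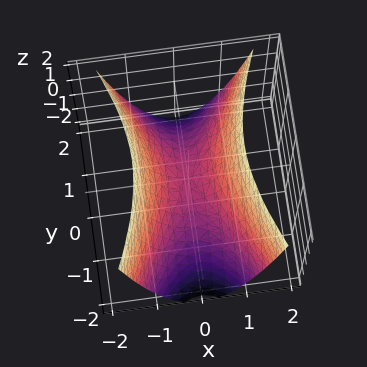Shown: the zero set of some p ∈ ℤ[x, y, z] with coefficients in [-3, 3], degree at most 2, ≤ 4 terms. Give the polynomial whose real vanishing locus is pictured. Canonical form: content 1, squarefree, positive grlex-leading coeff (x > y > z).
3*x^2 - y^2 - 2*z

First, deg p = 2. A saddle surface; a quadric.
Then, symmetries: mirror symmetry x ↦ −x ⇒ only even powers of x; mirror symmetry y ↦ −y ⇒ only even powers of y.
Next, against the integer gridlines: one z-axis crossing is at z = 0; it crosses the x-axis at the gridline x = 0; one y-axis crossing is at y = 0.
Finally, solving for integer coefficients yields p as stated.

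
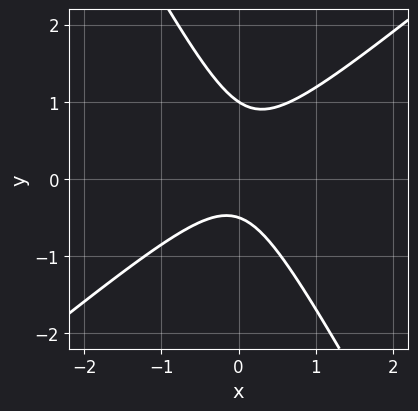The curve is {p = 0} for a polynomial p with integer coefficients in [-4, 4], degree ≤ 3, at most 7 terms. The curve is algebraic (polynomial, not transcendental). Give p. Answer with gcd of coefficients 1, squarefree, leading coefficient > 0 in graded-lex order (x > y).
3*x^2 - 2*x*y - 2*y^2 + y + 1

(a) deg p = 2. The shape is more complex than any degree-1 curve.
(b) Observable constraints: it meets the y-axis at y = 1 (among the integer gridlines); it misses every integer gridline on the x-axis.
(c) Matching integer coefficients to the picture gives p.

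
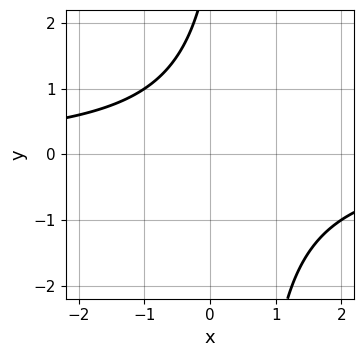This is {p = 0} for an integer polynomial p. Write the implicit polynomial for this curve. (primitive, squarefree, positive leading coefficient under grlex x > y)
The degree is 2 — the shape is more complex than any degree-1 curve.
From the visible intercepts: the curve avoids every integer y-axis point in the box; the curve avoids every integer x-axis point in the box.
Solving for integer coefficients yields p as stated.

2*x*y - y + 3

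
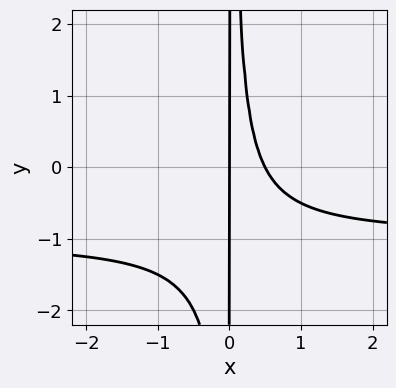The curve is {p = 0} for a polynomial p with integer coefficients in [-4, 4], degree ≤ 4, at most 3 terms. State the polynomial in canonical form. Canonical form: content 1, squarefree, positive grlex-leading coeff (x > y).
2*x^2*y + 2*x^2 - x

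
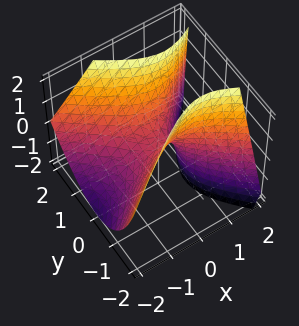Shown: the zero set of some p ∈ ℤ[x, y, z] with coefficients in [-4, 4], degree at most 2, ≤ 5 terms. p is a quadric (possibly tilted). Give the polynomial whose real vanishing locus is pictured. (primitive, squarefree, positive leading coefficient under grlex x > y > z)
1. deg p = 2. No degree-1 surface has this shape.
2. From the visible intercepts: one z-axis crossing is at z = 0; it crosses the y-axis at the gridline y = 0; it crosses the x-axis at the gridline x = 0.
3. Matching integer coefficients to the picture gives p.

2*x^2 - 2*x*z - 3*y^2 + y*z + 2*z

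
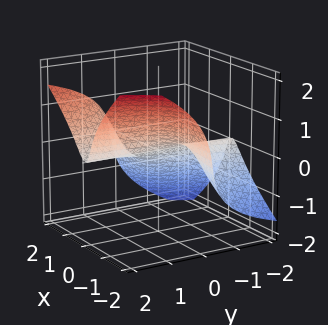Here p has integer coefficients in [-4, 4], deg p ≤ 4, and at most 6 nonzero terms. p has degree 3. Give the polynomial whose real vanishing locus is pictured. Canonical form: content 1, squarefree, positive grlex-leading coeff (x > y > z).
2*x^2*y - x*y*z - 2*z^3 - x - z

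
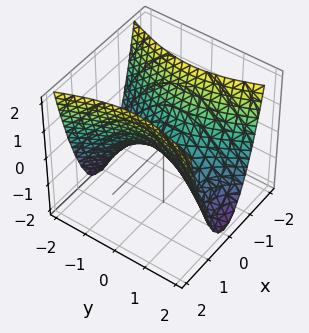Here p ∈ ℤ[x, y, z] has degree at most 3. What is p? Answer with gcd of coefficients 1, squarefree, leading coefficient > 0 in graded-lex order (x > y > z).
3*x^2 - y^2 - 2*z

First, deg p = 2. A hyperbolic paraboloid; a quadric.
Next, symmetries: the y ↦ −y reflection is a symmetry, so y appears only in even powers; the x ↦ −x reflection is a symmetry, so x appears only in even powers.
Then, from the visible intercepts: it meets the z-axis at z = 0 (among the integer gridlines); it crosses the x-axis at the gridline x = 0; one y-axis crossing is at y = 0.
Finally, fitting integer coefficients to these (and the overall shape) gives p.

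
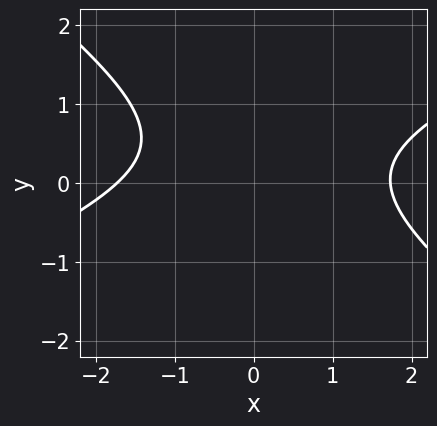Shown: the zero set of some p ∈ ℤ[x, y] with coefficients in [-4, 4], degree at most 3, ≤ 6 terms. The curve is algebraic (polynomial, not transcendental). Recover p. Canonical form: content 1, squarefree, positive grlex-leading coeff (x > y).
x^2 - x*y - 3*y^2 + 2*y - 3

The degree is 2 — a generic line meets the curve in up to 2 points.
Checking where it meets the axes: no y-intercept at any integer in the box.
Together with the visible shape, these determine p as stated.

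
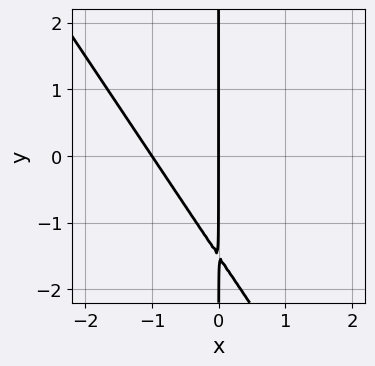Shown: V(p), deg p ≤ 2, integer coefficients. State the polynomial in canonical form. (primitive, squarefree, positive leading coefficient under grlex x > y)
deg p = 2. A generic line meets the curve in up to 2 points.
Against the integer gridlines: the visible y-axis segment lies entirely on the curve; the x-axis gridline crossings are at x ∈ {-1, 0}.
Assembling these constraints gives the stated polynomial.

3*x^2 + 2*x*y + 3*x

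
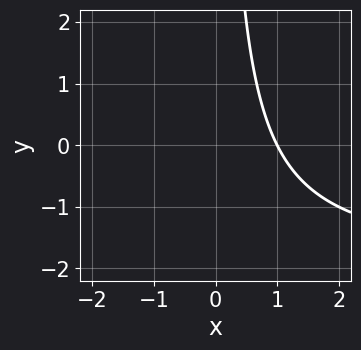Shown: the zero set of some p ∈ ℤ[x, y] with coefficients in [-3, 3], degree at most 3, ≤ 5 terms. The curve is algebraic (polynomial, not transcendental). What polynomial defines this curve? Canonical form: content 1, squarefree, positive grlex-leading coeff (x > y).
x*y + 2*x - 2

deg p = 2. The shape is more complex than any degree-1 curve.
Checking where it meets the axes: it meets the x-axis at x = 1 (among the integer gridlines); no y-intercept at any integer in the box.
The integer polynomial consistent with all of this is the stated p.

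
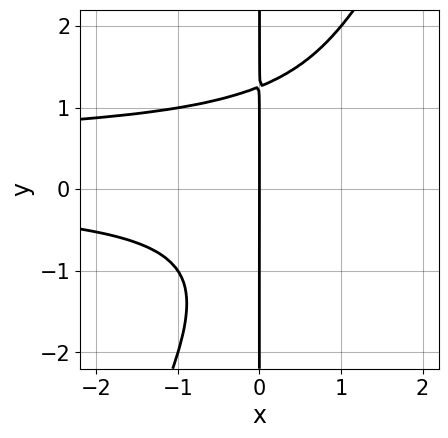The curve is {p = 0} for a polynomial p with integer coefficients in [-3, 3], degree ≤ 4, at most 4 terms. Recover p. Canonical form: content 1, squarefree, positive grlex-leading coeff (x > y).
1. deg p = 4. No degree-3 curve has this shape.
2. Reading off the gridlines: it crosses the x-axis at the gridline x = 0; the visible y-axis segment lies entirely on the curve.
3. Putting this together gives p.

2*x^2*y^2 - x*y^3 - x^2*y + 2*x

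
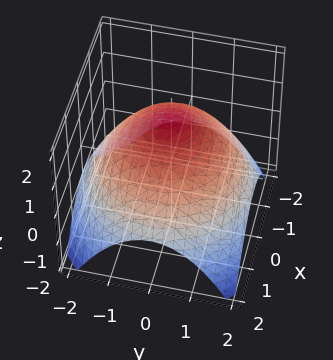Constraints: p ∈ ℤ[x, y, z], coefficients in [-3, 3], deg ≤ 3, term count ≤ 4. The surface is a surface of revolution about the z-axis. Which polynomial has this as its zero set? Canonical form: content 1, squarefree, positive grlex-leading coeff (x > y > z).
Degree: no degree-1 surface has this shape, so deg p = 2.
By symmetry, every cross-section ⟂ z is a circle, so x, y appear only via x² + y².
Reading off the gridlines: a circular section at z = 1 has radius exactly 1.
Fitting integer coefficients to these (and the overall shape) gives p.

x^2 + y^2 + 2*z - 3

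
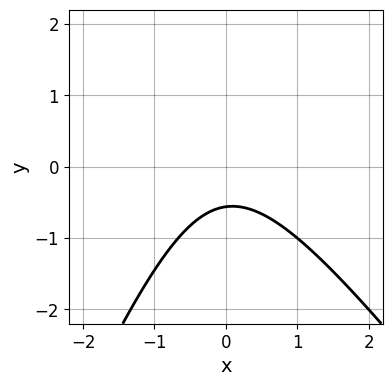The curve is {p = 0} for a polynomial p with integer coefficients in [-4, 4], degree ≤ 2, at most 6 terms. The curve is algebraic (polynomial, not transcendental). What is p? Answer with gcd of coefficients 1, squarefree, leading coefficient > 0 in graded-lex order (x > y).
3*x^2 + x*y - y^2 + 3*y + 2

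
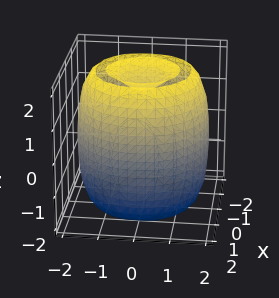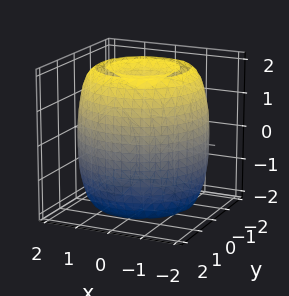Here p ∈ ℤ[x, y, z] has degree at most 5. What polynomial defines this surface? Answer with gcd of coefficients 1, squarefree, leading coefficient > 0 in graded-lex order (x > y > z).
(a) I count 2 distinct pieces. Treating them together as one polynomial.
(b) Degree: a generic line meets the surface in up to 4 points, so deg p = 4.
(c) Symmetries: rotational symmetry about the z-axis ⇒ p depends on x, y only through x² + y².
(d) Observable constraints: a circular section at z = -2 has radius exactly 1.
(e) The integer polynomial consistent with all of this is the stated p.

x^4 + 2*x^2*y^2 + y^4 - 3*x^2 - 3*y^2 + z^2 - 2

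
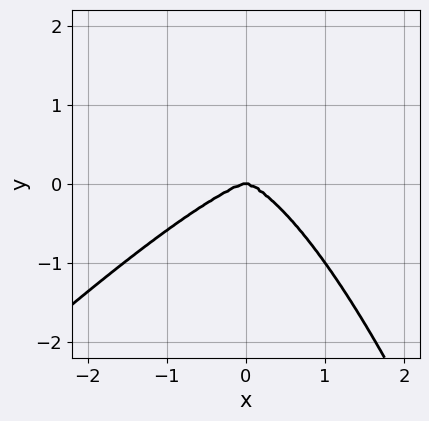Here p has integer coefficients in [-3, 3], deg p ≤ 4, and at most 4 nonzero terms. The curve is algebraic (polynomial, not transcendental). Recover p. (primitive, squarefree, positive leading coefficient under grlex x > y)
x^4 - x^3*y + 2*y^3

(a) The degree is 4 — no degree-3 curve has this shape.
(b) Reading off the gridlines: one y-axis crossing is at y = 0; it crosses the x-axis at the gridline x = 0.
(c) The integer polynomial consistent with all of this is the stated p.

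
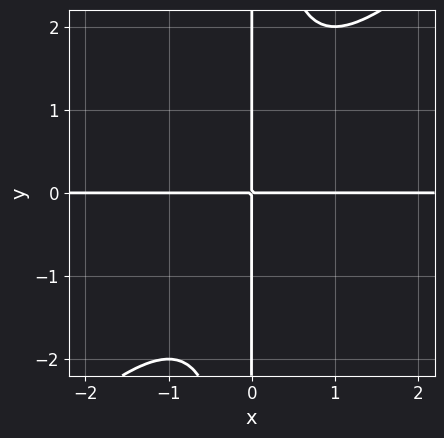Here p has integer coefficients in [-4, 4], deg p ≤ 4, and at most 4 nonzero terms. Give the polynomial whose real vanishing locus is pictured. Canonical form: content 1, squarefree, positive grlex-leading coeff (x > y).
First, deg p = 4. A generic line meets the curve in up to 4 points.
Next, from the visible intercepts: the visible x-axis segment lies entirely on the curve; the visible y-axis segment lies entirely on the curve.
Finally, fitting integer coefficients to these (and the overall shape) gives p.

x^3*y - x^2*y^2 + x*y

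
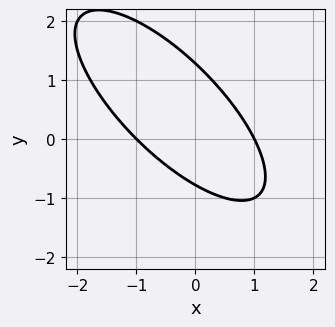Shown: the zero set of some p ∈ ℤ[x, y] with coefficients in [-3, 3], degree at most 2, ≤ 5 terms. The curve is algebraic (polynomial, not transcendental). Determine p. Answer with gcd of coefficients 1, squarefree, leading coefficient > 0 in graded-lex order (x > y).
First, degree: no degree-1 curve has this shape, so deg p = 2.
Next, against the integer gridlines: the x-axis gridline crossings are at x ∈ {-1, 1}.
Finally, fitting integer coefficients to these (and the overall shape) gives p.

2*x^2 + 3*x*y + 2*y^2 - y - 2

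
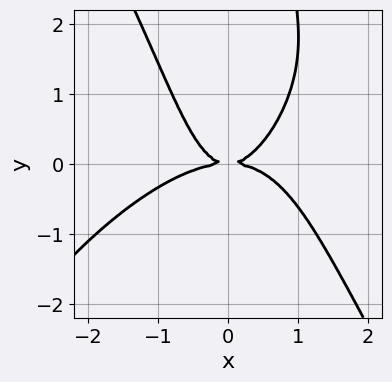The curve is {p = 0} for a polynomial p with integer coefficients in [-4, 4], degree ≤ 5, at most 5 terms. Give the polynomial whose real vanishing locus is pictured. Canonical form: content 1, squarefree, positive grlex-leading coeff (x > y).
2*x^4 - 2*x^3*y + x*y^3 + 3*x^2*y - 3*y^2

deg p = 4. A generic line meets the curve in up to 4 points.
Against the integer gridlines: it crosses the y-axis at the gridline y = 0; one x-axis crossing is at x = 0.
Putting this together gives p.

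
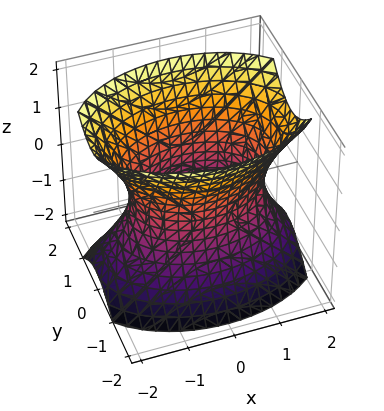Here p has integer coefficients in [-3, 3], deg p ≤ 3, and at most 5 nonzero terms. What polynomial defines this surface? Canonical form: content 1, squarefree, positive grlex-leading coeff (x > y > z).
1. deg p = 2. An hourglass — one-sheet hyperboloid; a quadric.
2. Symmetries: it's symmetric under z → −z, forcing even powers of z; the y ↦ −y reflection is a symmetry, so y appears only in even powers; mirror symmetry x ↦ −x ⇒ only even powers of x.
3. Observable constraints: no z-intercept at any integer in the box; the y-axis gridline crossings are at y ∈ {-1, 1}.
4. The integer polynomial consistent with all of this is the stated p.

x^2 + 2*y^2 - z^2 - 2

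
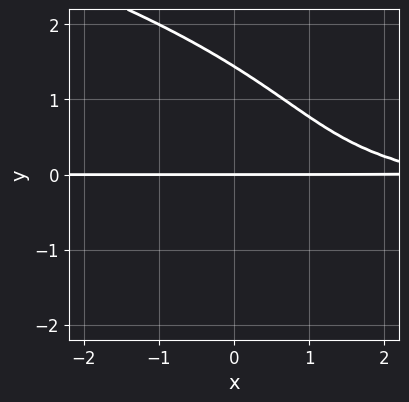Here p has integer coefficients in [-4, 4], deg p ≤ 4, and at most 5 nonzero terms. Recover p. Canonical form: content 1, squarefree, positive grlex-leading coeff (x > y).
1. The degree is 4 — the shape is more complex than any degree-3 curve.
2. Observable constraints: it crosses the y-axis at the gridline y = 0; the visible x-axis segment lies entirely on the curve.
3. The integer polynomial consistent with all of this is the stated p.

y^4 + 2*x*y^2 + x*y - 3*y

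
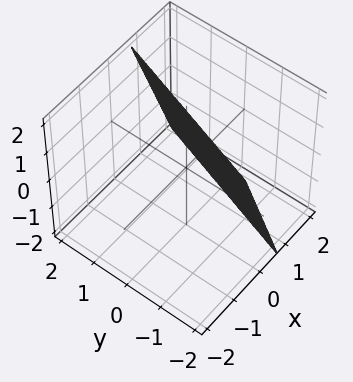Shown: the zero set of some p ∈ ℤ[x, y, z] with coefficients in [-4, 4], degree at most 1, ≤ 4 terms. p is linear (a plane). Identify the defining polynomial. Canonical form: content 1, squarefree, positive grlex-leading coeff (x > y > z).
3*x - y + z - 2

1. Degree: every cross-section is a straight line — this is a plane, so deg p = 1.
2. Against the integer gridlines: it meets the z-axis at z = 2 (among the integer gridlines); it meets the y-axis at y = -2 (among the integer gridlines).
3. The integer polynomial consistent with all of this is the stated p.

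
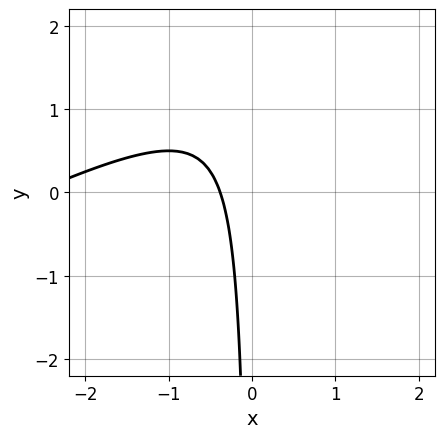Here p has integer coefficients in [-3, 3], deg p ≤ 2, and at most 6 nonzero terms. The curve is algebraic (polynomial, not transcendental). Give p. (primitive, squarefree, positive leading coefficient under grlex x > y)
Degree: no degree-1 curve has this shape, so deg p = 2.
Observable constraints: it misses every integer gridline on the y-axis.
Assembling these constraints gives the stated polynomial.

x^2 - 2*x*y + 3*x + 1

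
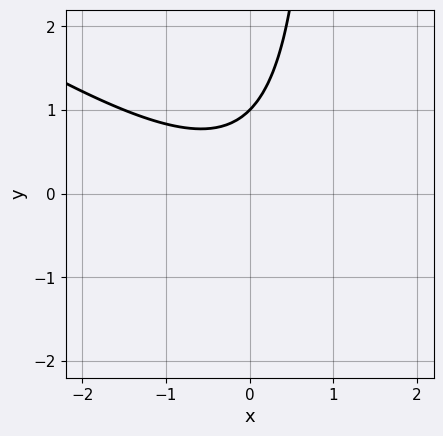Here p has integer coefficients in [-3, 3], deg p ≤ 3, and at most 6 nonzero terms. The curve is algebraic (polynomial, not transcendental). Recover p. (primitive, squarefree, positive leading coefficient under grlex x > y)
2*x^2 + 3*x*y - 3*y + 3

(a) Degree: no degree-1 curve has this shape, so deg p = 2.
(b) Against the integer gridlines: one y-axis crossing is at y = 1; the curve avoids every integer x-axis point in the box.
(c) Fitting integer coefficients to these (and the overall shape) gives p.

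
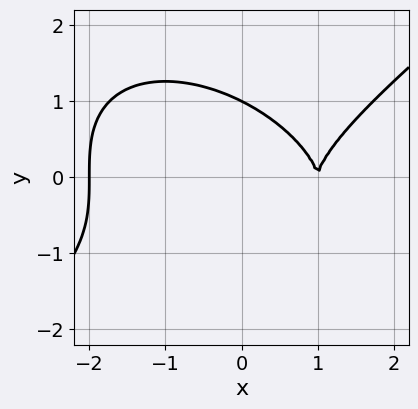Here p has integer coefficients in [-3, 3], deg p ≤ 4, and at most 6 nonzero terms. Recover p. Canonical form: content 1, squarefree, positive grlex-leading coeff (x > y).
1. deg p = 3.
2. From the axis intercepts and sections: among the integer gridlines, it crosses the x-axis at x ∈ {-2, 1}; it crosses the y-axis at the gridline y = 1.
3. Fitting integer coefficients to these (and the overall shape) gives p.

x^3 - 2*y^3 - 3*x + 2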